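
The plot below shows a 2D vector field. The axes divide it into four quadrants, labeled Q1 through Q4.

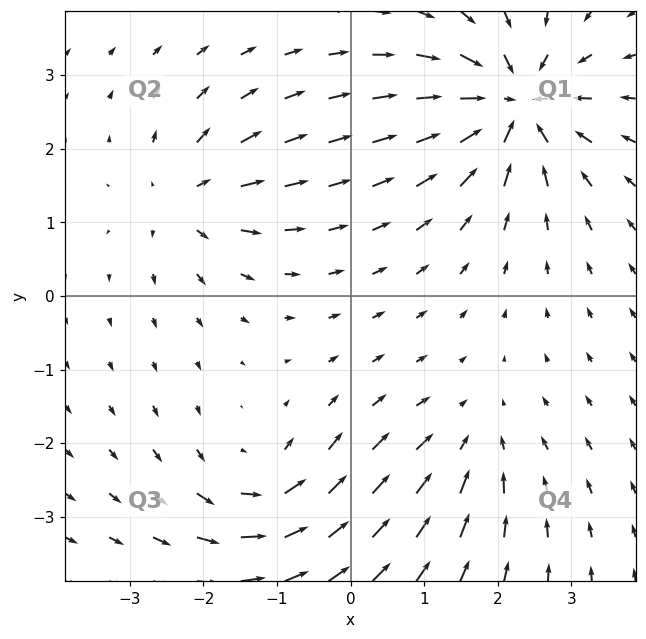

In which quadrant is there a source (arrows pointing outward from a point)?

Q2

The source sits at approximately (-2.2, 1.3), which lies in quadrant Q2. The divergence there is about +4, positive as expected for a source.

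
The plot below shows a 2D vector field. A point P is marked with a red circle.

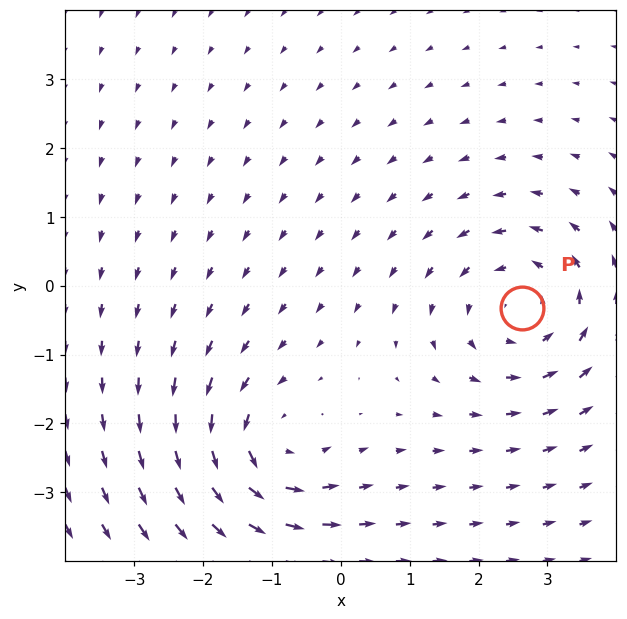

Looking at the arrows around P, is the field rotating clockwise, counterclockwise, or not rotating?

counterclockwise

Near P at (2.6, -0.3) the arrows circulate counterclockwise. The curl (z-component) there is about +3; positive curl means counterclockwise rotation.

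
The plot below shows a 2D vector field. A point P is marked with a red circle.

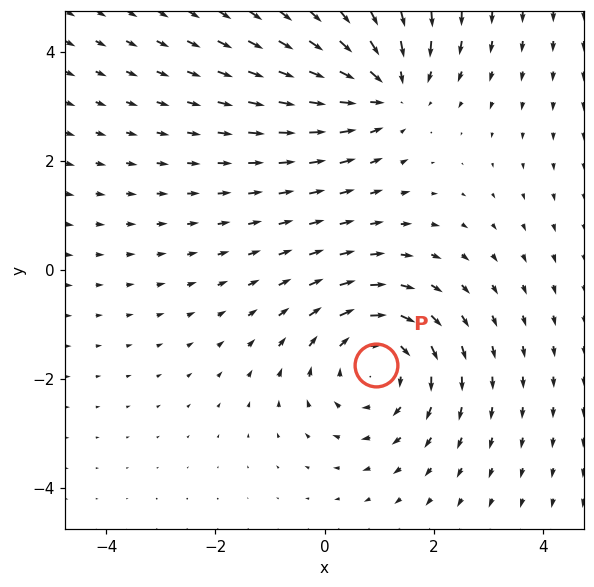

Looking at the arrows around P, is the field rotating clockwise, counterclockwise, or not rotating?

clockwise

Near P at (1.0, -1.8) the arrows circulate clockwise. The curl (z-component) there is about -3; negative curl means clockwise rotation.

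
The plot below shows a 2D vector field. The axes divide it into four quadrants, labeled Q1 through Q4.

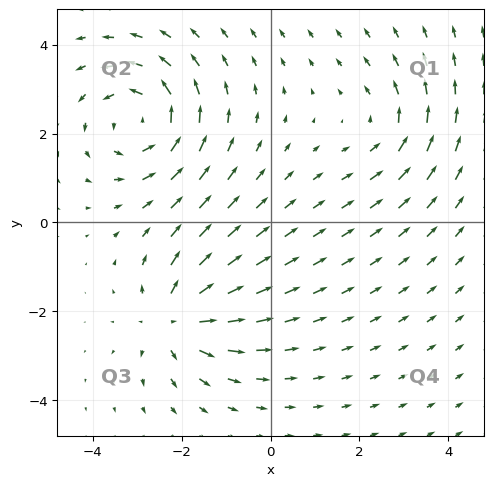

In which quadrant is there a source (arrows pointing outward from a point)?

The source sits at approximately (-2.2, -2.2), which lies in quadrant Q3. The divergence there is about +4, positive as expected for a source.

Q3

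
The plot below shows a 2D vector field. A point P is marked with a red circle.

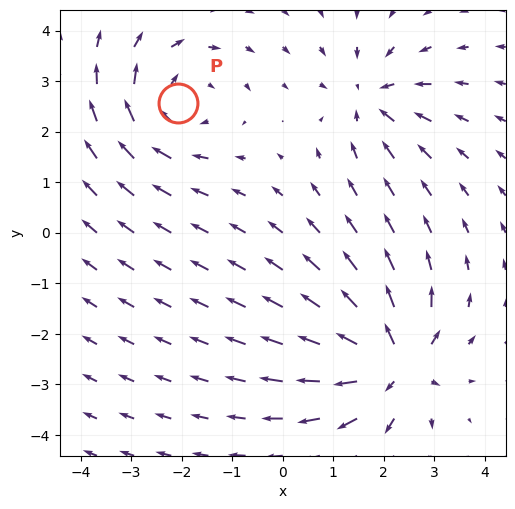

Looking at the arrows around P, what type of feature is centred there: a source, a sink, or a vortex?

At P (-2.1, 2.6) the arrows circulate clockwise. Divergence ≈0, curl about -3 — near-zero divergence with nonzero curl is a vortex.

vortex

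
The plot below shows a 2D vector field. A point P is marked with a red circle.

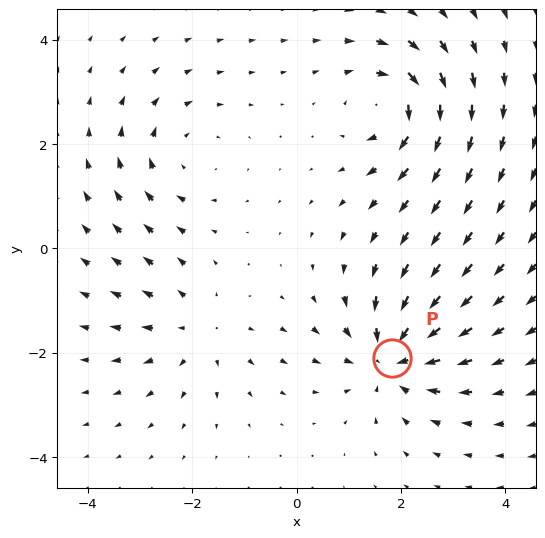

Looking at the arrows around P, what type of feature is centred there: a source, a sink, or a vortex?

sink

At P (1.8, -2.1) the arrows converge inward. Divergence about -6, curl ≈0 — negative divergence with near-zero curl is a sink.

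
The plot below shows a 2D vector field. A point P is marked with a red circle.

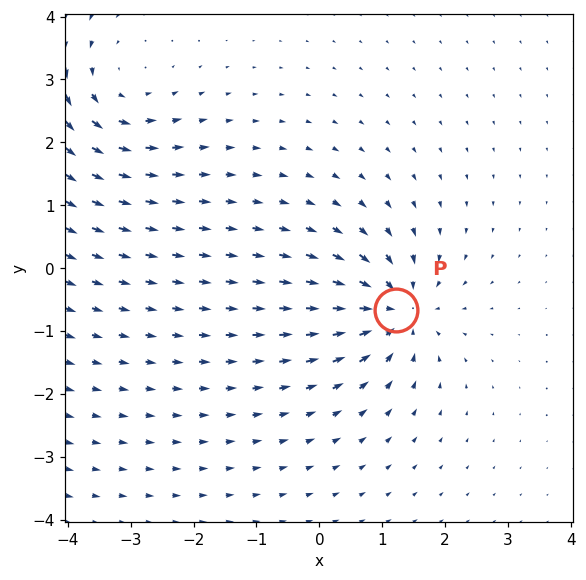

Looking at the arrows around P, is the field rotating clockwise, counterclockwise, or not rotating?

Near P at (1.2, -0.7) the arrows show no circulation. The curl there is ≈0.

not rotating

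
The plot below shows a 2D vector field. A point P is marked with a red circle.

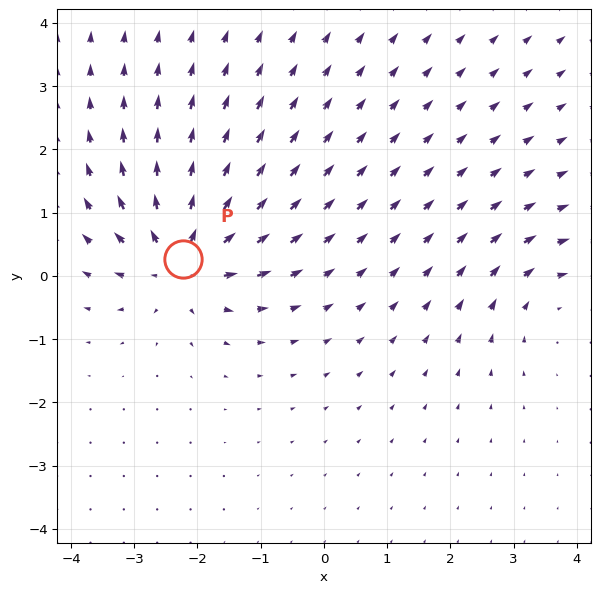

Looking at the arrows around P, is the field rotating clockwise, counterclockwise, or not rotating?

not rotating

Near P at (-2.2, 0.3) the arrows show no circulation. The curl there is ≈0.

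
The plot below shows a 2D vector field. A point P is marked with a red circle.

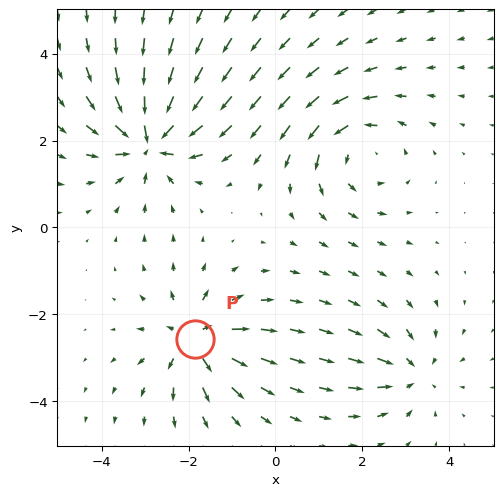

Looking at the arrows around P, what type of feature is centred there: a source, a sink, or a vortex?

source

At P (-1.9, -2.6) the arrows spread outward. Divergence about +5, curl ≈0 — positive divergence with near-zero curl is a source.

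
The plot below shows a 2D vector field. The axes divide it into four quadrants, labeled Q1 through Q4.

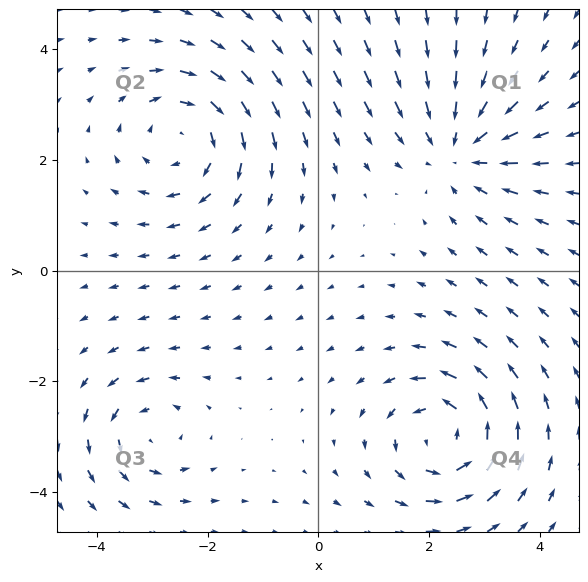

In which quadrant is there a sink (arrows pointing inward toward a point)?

The sink sits at approximately (2.5, 2.2), which lies in quadrant Q1. The divergence there is about -4, negative as expected for a sink.

Q1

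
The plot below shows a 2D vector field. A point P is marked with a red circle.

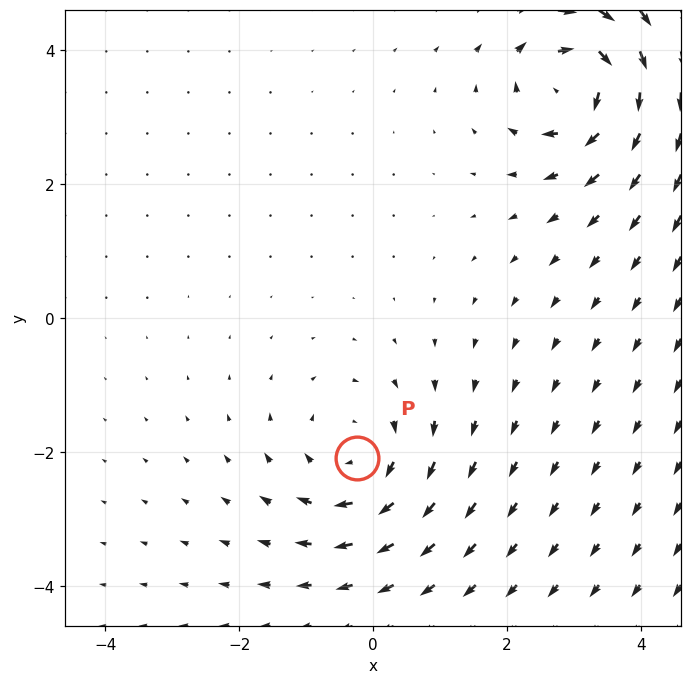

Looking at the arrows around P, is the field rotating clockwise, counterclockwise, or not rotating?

clockwise

Near P at (-0.2, -2.1) the arrows circulate clockwise. The curl (z-component) there is about -4; negative curl means clockwise rotation.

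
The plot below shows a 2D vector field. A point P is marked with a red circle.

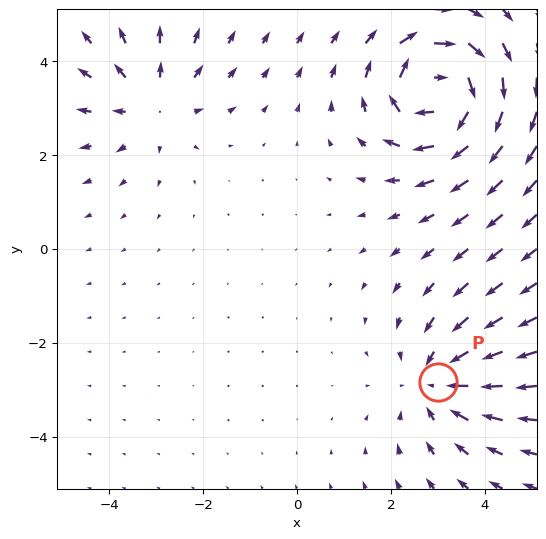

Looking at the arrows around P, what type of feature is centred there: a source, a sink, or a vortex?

At P (3.0, -2.8) the arrows converge inward. Divergence about -3, curl ≈0 — negative divergence with near-zero curl is a sink.

sink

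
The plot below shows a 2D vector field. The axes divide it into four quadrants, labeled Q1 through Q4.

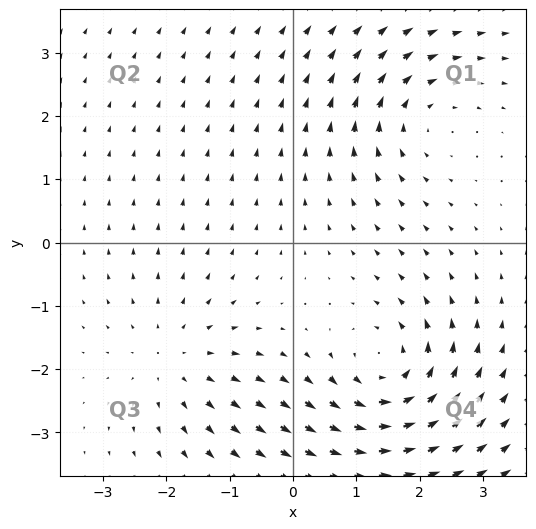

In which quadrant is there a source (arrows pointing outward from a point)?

The source sits at approximately (-1.9, -1.8), which lies in quadrant Q3. The divergence there is about +3, positive as expected for a source.

Q3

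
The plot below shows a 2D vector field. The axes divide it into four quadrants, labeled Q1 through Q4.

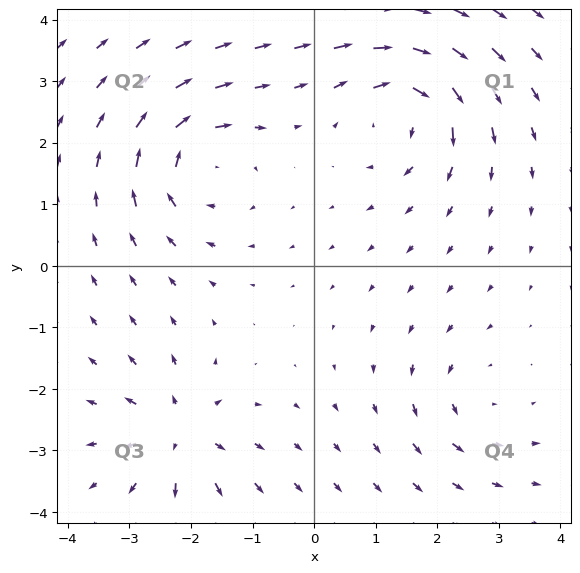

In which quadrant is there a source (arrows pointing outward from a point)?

The source sits at approximately (-2.2, -2.7), which lies in quadrant Q3. The divergence there is about +6, positive as expected for a source.

Q3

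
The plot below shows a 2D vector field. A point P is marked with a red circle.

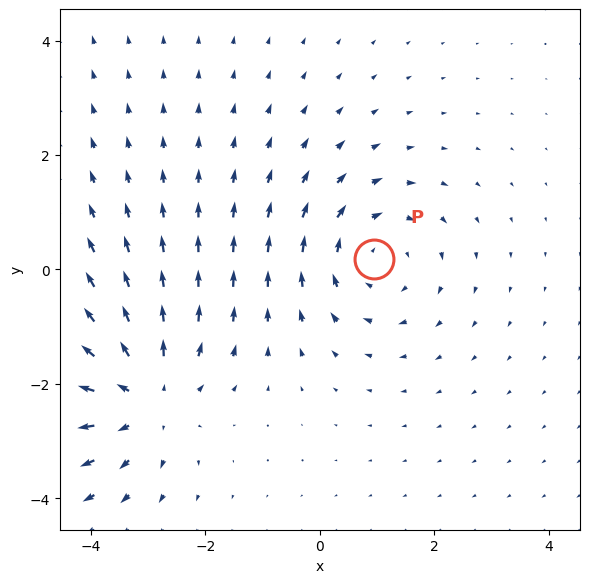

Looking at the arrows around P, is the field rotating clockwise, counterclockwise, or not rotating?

clockwise

Near P at (0.9, 0.2) the arrows circulate clockwise. The curl (z-component) there is about -2; negative curl means clockwise rotation.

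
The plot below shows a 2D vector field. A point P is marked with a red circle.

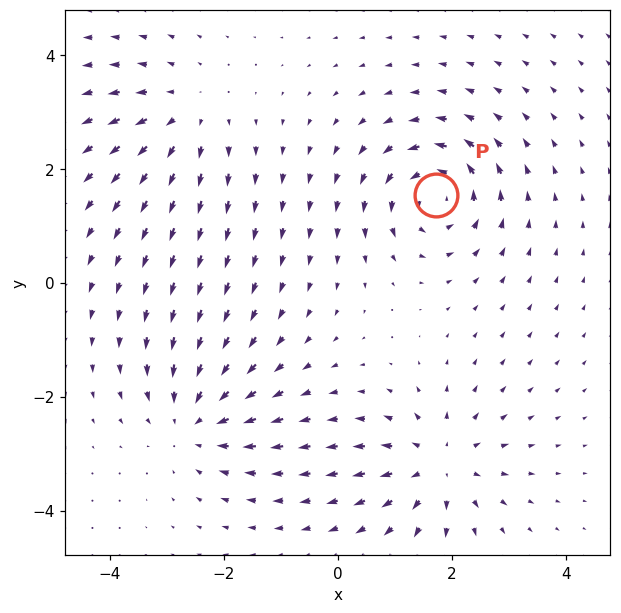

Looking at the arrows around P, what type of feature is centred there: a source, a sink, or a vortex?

At P (1.7, 1.5) the arrows circulate counterclockwise. Divergence ≈0, curl about +7 — near-zero divergence with nonzero curl is a vortex.

vortex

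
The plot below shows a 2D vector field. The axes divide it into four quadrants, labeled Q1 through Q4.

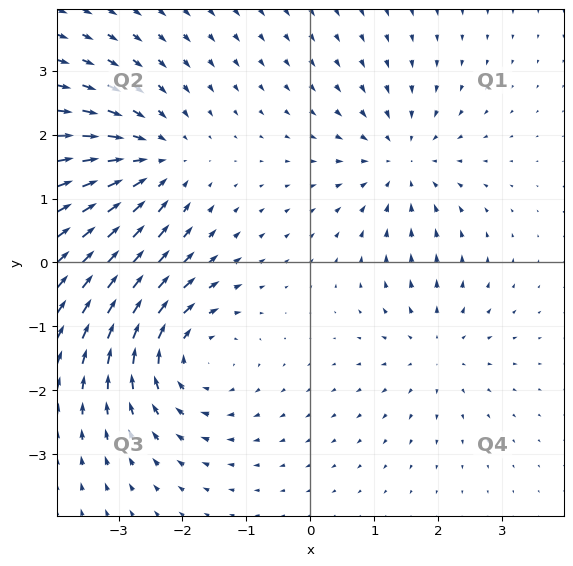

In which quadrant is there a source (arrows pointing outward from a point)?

The source sits at approximately (2.0, -1.4), which lies in quadrant Q4. The divergence there is about +3, positive as expected for a source.

Q4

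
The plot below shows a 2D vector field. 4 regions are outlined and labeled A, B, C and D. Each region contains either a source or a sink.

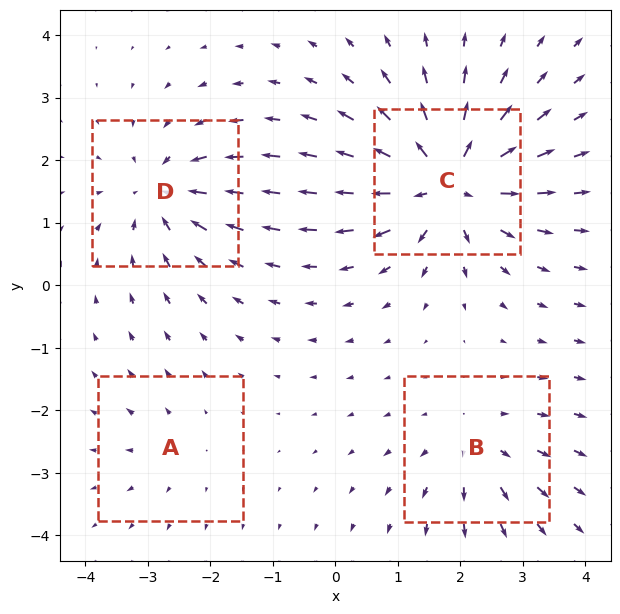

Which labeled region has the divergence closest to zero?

Divergence at each region's feature centre — A: about +2, B: about +4, C: about +8, D: about -5. Region A is closest to zero.

A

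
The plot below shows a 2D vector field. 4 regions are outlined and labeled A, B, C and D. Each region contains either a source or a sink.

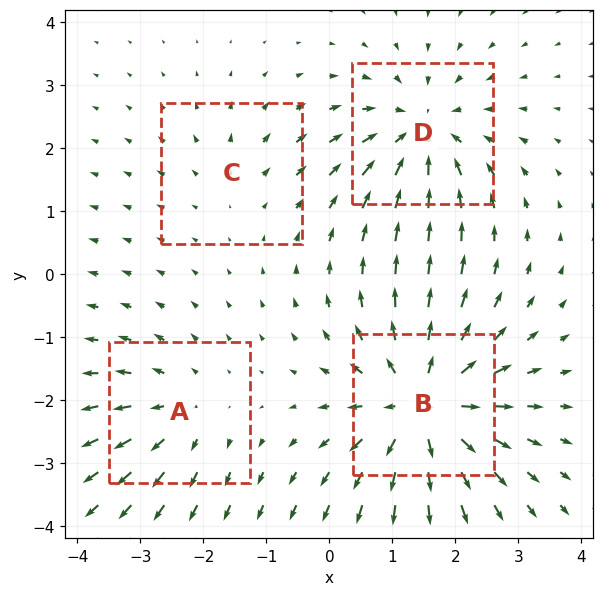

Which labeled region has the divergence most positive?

B

Divergence at each region's feature centre — A: about +4, B: about +7, C: about +2, D: about -5. Region B is most positive.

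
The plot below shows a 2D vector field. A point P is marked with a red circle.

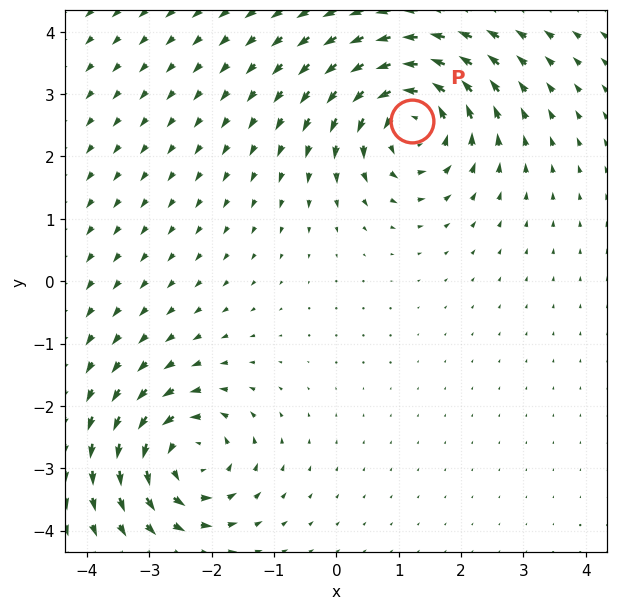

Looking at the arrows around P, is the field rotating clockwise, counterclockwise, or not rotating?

counterclockwise

Near P at (1.2, 2.6) the arrows circulate counterclockwise. The curl (z-component) there is about +6; positive curl means counterclockwise rotation.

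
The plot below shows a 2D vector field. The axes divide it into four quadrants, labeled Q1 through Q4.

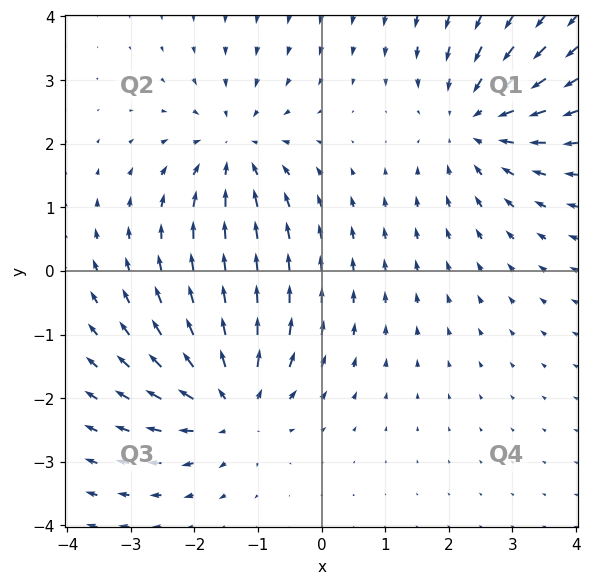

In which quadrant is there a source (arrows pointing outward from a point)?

Q3

The source sits at approximately (-1.4, -2.1), which lies in quadrant Q3. The divergence there is about +4, positive as expected for a source.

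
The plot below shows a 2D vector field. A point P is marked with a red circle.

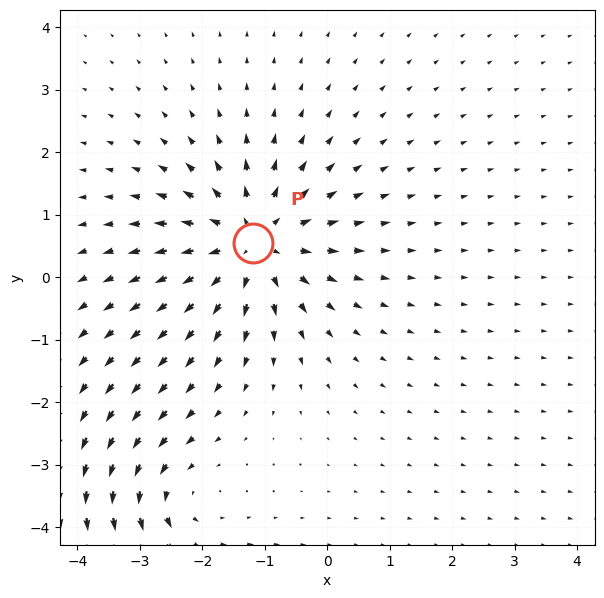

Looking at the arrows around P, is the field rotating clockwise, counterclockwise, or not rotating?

Near P at (-1.2, 0.6) the arrows show no circulation. The curl there is ≈0.

not rotating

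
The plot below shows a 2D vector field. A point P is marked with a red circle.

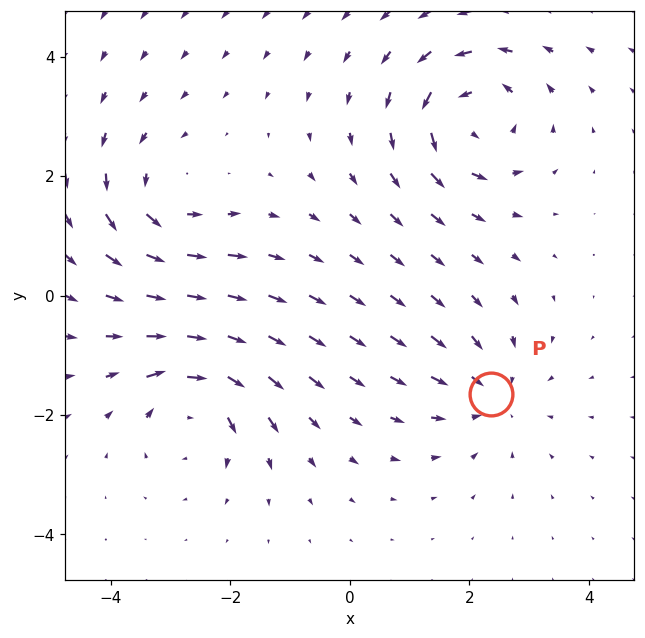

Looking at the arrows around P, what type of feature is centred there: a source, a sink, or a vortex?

sink

At P (2.4, -1.7) the arrows converge inward. Divergence about -4, curl ≈0 — negative divergence with near-zero curl is a sink.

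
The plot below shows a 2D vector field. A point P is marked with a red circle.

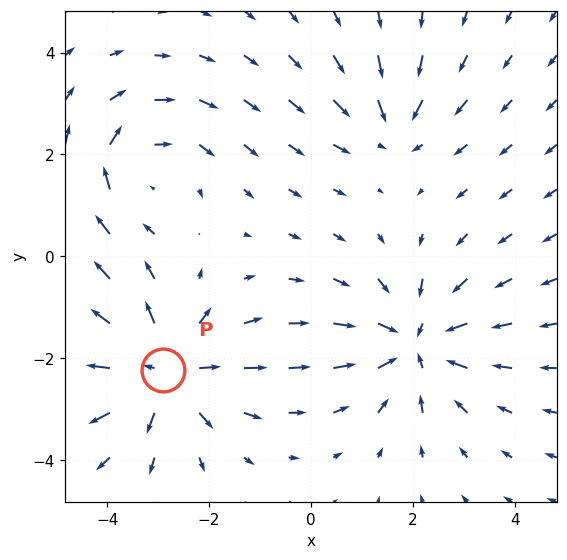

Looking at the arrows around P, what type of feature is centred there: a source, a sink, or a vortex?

At P (-2.9, -2.2) the arrows spread outward. Divergence about +5, curl ≈0 — positive divergence with near-zero curl is a source.

source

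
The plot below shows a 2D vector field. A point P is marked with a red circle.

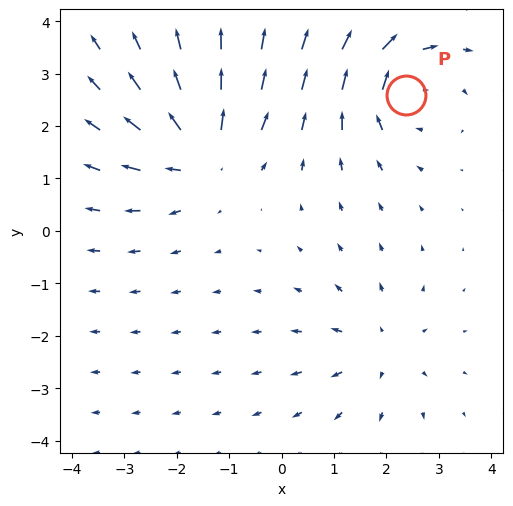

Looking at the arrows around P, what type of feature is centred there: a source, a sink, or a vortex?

vortex

At P (2.4, 2.6) the arrows circulate clockwise. Divergence ≈0, curl about -4 — near-zero divergence with nonzero curl is a vortex.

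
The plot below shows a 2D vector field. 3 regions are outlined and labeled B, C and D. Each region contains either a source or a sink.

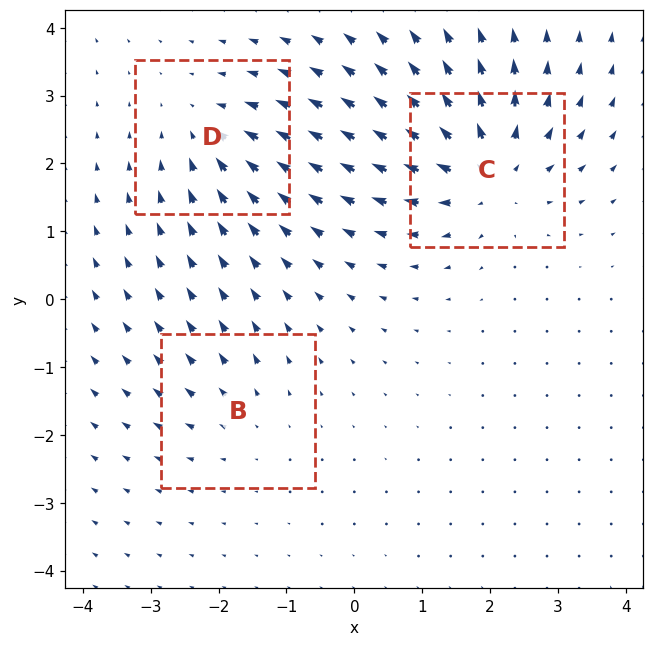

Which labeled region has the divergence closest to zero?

Divergence at each region's feature centre — B: about +2, C: about +5, D: about -3. Region B is closest to zero.

B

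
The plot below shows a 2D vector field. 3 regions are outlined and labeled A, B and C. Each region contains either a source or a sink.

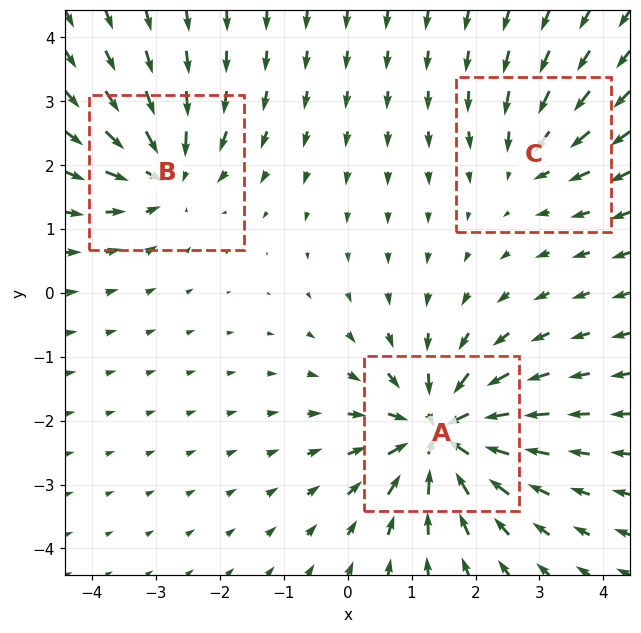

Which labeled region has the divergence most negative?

Divergence at each region's feature centre — A: about -6, B: about -4, C: about -3. Region A is most negative.

A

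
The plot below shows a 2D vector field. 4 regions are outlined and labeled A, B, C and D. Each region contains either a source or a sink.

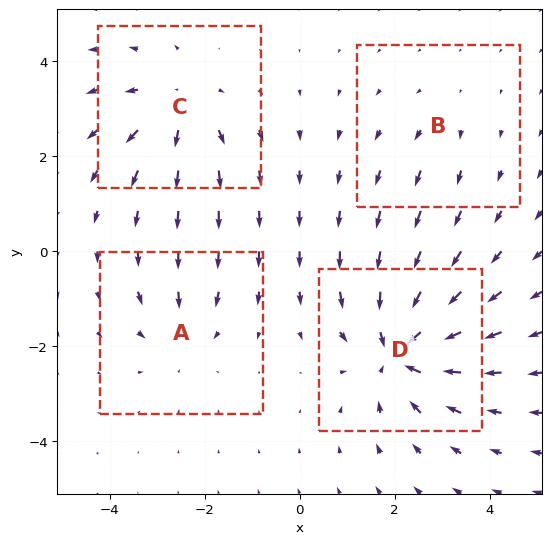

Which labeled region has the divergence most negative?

Divergence at each region's feature centre — A: about -3, B: about +2, C: about +4, D: about -7. Region D is most negative.

D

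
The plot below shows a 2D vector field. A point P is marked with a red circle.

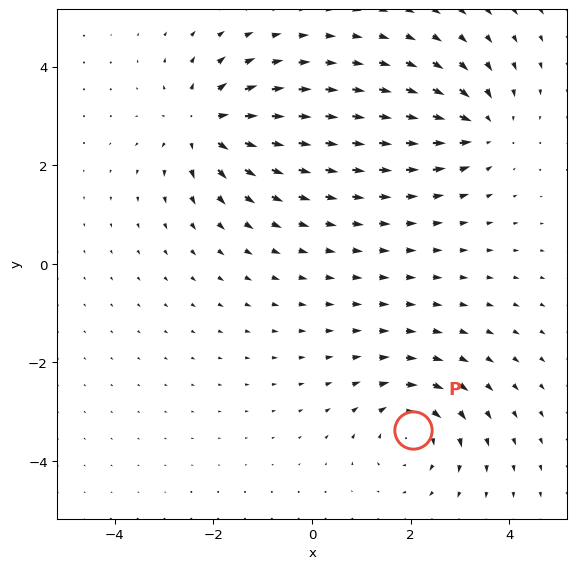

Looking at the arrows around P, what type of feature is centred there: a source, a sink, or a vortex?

vortex

At P (2.0, -3.4) the arrows circulate clockwise. Divergence ≈0, curl about -4 — near-zero divergence with nonzero curl is a vortex.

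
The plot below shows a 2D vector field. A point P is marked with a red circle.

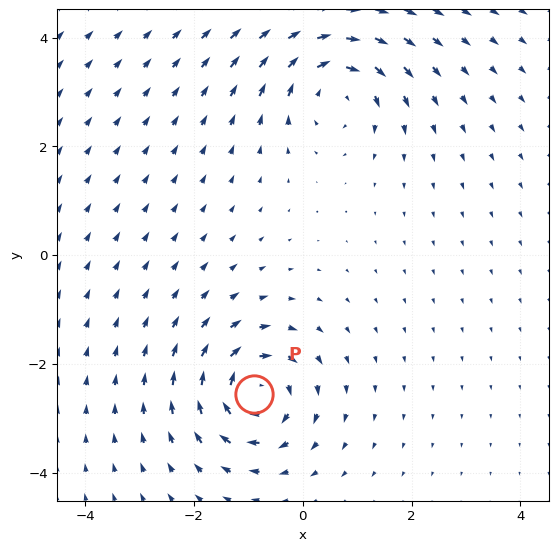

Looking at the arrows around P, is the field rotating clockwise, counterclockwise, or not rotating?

clockwise

Near P at (-0.9, -2.6) the arrows circulate clockwise. The curl (z-component) there is about -5; negative curl means clockwise rotation.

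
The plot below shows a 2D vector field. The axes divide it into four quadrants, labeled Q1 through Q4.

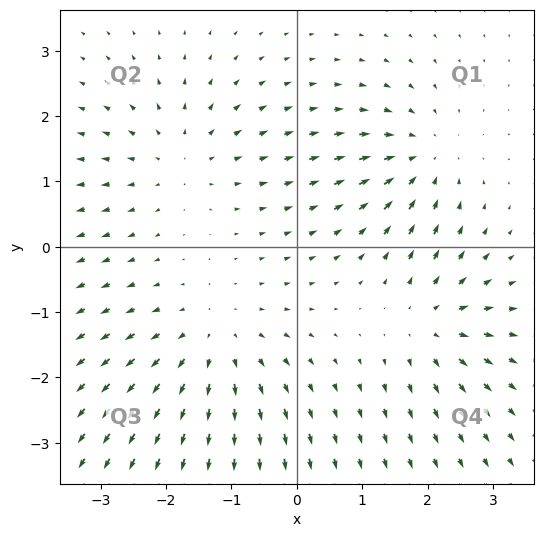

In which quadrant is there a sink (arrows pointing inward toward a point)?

Q1

The sink sits at approximately (1.9, 1.4), which lies in quadrant Q1. The divergence there is about -4, negative as expected for a sink.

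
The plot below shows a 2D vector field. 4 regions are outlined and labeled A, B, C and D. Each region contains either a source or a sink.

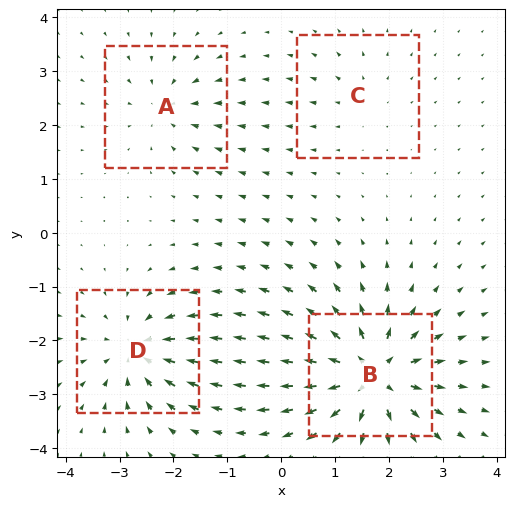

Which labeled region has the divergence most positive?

Divergence at each region's feature centre — A: about -4, B: about +9, C: about +2, D: about -6. Region B is most positive.

B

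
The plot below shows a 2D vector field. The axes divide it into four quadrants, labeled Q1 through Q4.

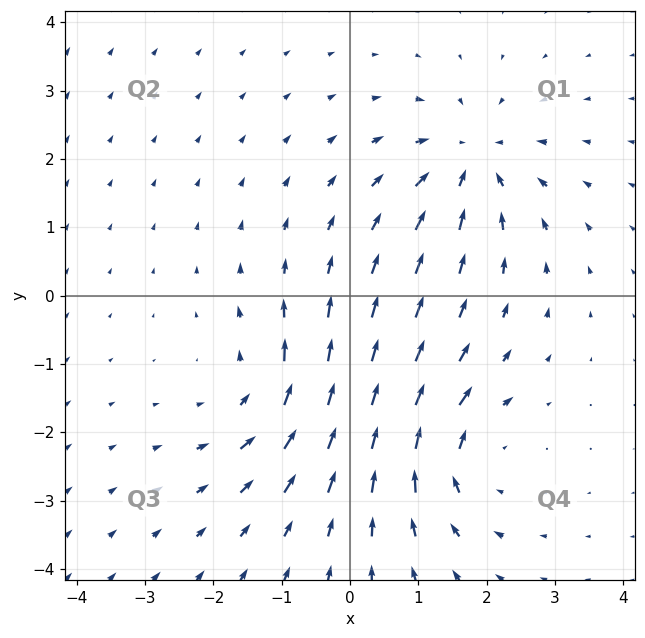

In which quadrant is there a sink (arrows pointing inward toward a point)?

Q1

The sink sits at approximately (1.8, 2.0), which lies in quadrant Q1. The divergence there is about -5, negative as expected for a sink.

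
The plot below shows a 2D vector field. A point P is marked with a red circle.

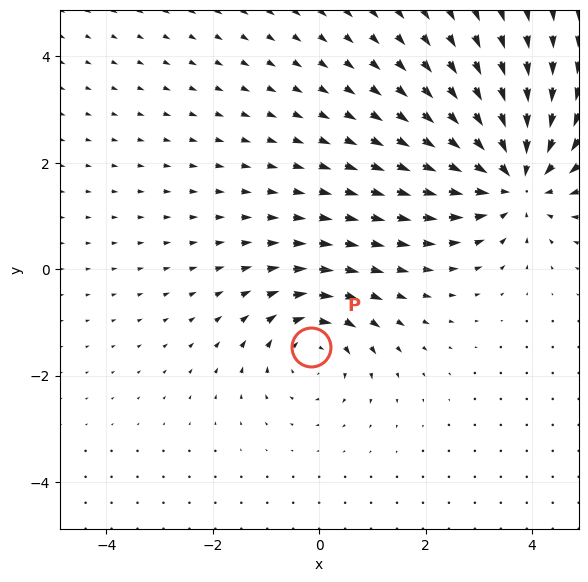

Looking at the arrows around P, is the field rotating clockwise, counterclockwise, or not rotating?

Near P at (-0.2, -1.5) the arrows circulate clockwise. The curl (z-component) there is about -3; negative curl means clockwise rotation.

clockwise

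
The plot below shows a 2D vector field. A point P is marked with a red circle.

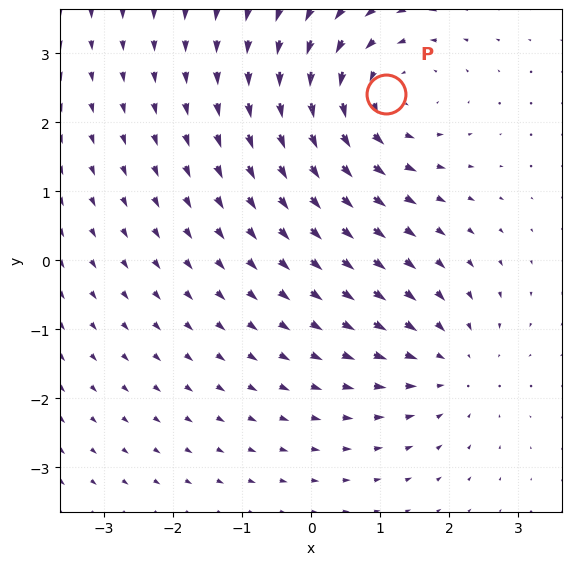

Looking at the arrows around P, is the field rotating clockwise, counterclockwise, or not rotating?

counterclockwise

Near P at (1.1, 2.4) the arrows circulate counterclockwise. The curl (z-component) there is about +4; positive curl means counterclockwise rotation.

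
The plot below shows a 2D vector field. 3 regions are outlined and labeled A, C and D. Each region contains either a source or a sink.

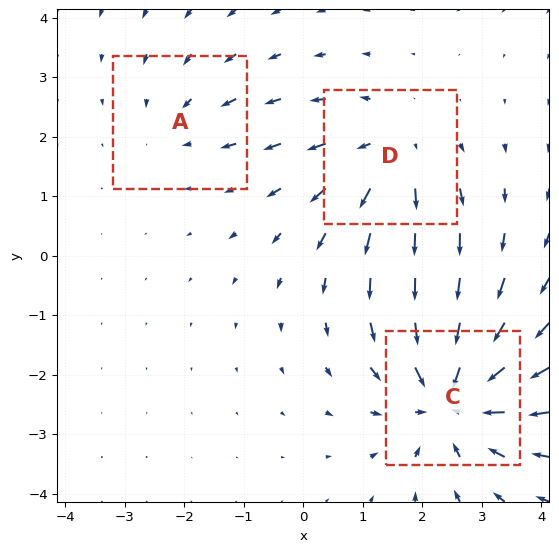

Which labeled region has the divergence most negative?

C

Divergence at each region's feature centre — A: about -2, C: about -5, D: about +3. Region C is most negative.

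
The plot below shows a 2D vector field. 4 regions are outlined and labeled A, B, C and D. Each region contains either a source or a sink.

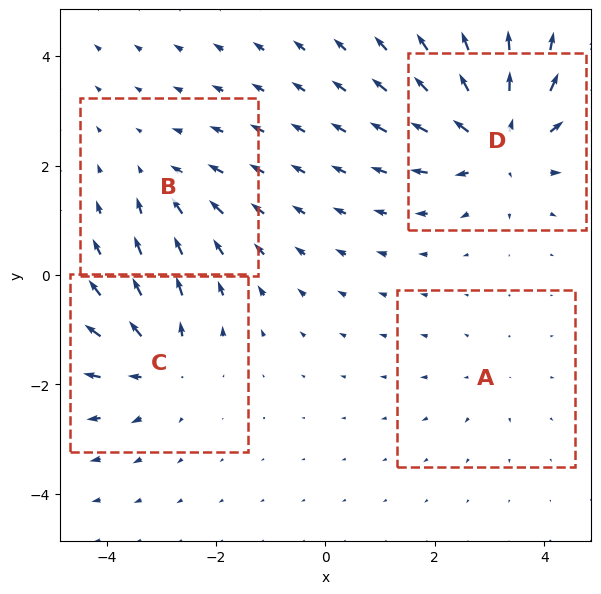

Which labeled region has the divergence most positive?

Divergence at each region's feature centre — A: about +2, B: about -3, C: about +5, D: about +7. Region D is most positive.

D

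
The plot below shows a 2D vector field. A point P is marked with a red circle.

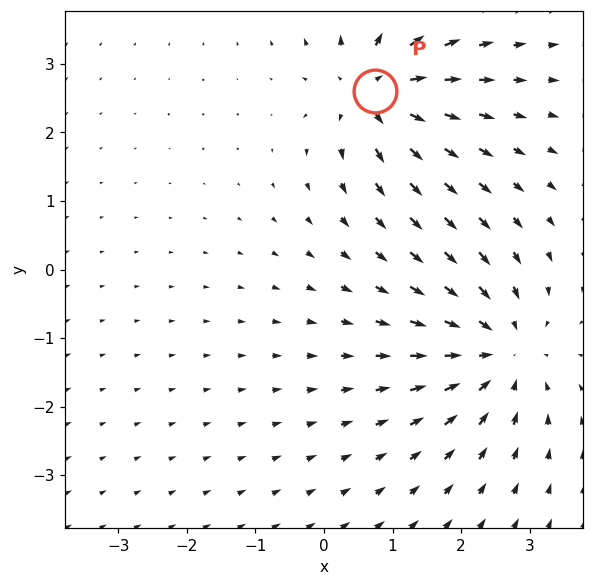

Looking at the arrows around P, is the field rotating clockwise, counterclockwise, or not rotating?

Near P at (0.7, 2.6) the arrows show no circulation. The curl there is ≈0.

not rotating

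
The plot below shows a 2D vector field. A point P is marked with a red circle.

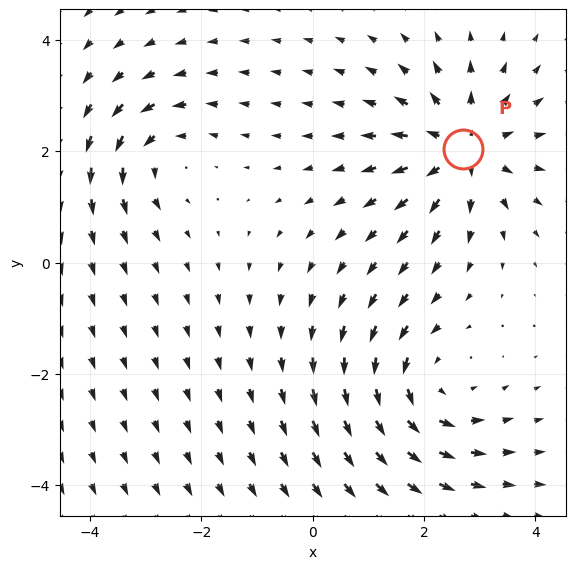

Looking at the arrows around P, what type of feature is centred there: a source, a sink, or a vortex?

source

At P (2.7, 2.0) the arrows spread outward. Divergence about +5, curl ≈0 — positive divergence with near-zero curl is a source.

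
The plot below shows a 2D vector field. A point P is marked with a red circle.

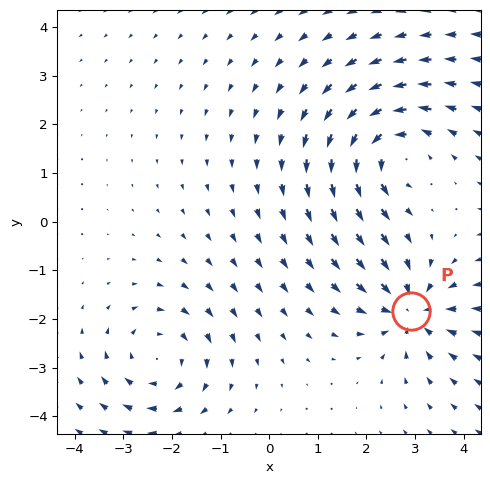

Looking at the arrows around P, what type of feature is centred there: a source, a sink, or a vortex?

sink

At P (2.9, -1.8) the arrows converge inward. Divergence about -5, curl ≈0 — negative divergence with near-zero curl is a sink.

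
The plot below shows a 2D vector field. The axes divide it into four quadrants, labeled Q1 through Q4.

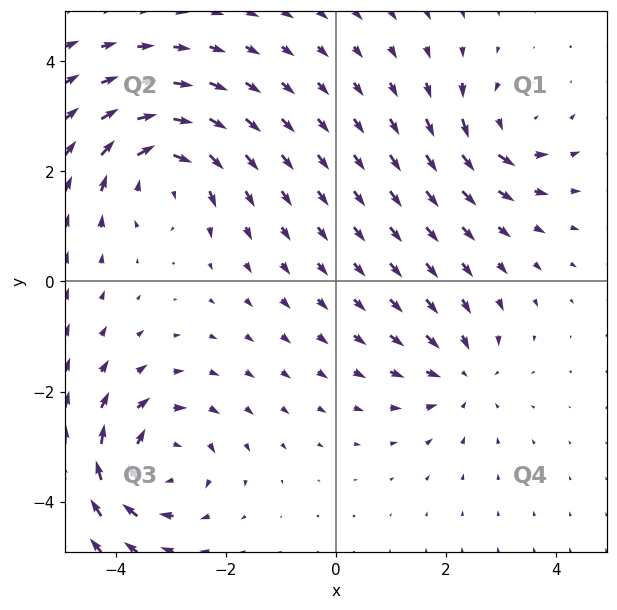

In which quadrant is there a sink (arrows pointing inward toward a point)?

The sink sits at approximately (2.3, -1.7), which lies in quadrant Q4. The divergence there is about -4, negative as expected for a sink.

Q4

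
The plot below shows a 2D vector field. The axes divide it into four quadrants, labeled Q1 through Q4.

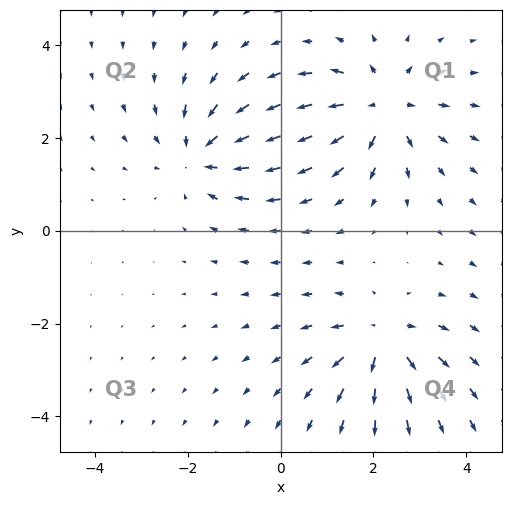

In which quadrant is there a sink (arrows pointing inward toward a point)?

The sink sits at approximately (-1.7, 1.6), which lies in quadrant Q2. The divergence there is about -4, negative as expected for a sink.

Q2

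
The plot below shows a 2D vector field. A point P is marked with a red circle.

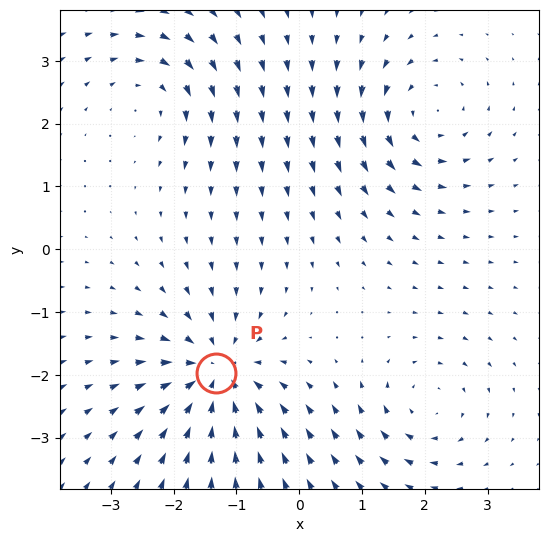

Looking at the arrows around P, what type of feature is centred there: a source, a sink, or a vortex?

At P (-1.3, -2.0) the arrows converge inward. Divergence about -6, curl ≈0 — negative divergence with near-zero curl is a sink.

sink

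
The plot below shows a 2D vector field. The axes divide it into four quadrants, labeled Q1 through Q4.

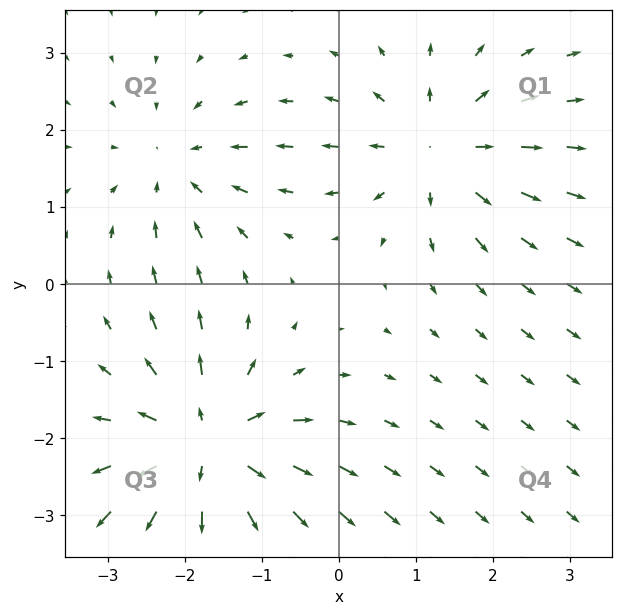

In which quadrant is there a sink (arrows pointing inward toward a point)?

The sink sits at approximately (-2.1, 1.5), which lies in quadrant Q2. The divergence there is about -3, negative as expected for a sink.

Q2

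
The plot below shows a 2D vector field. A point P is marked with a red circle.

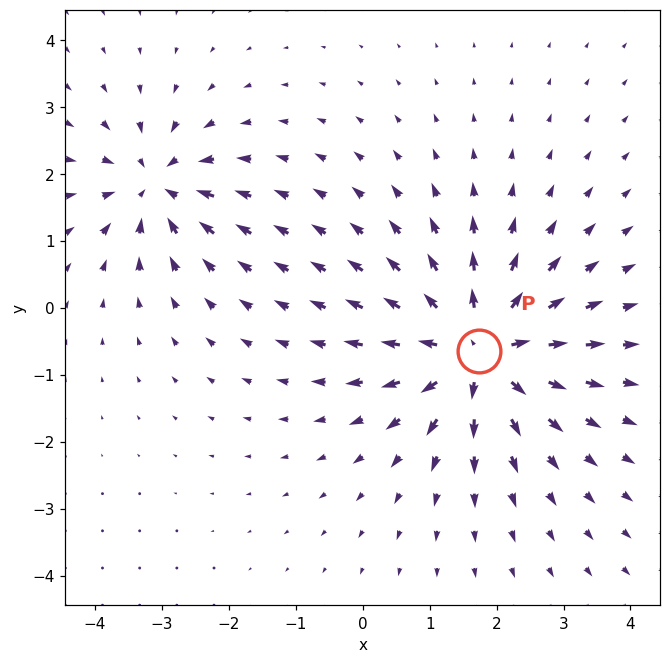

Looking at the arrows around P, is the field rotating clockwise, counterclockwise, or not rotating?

not rotating

Near P at (1.7, -0.6) the arrows show no circulation. The curl there is ≈0.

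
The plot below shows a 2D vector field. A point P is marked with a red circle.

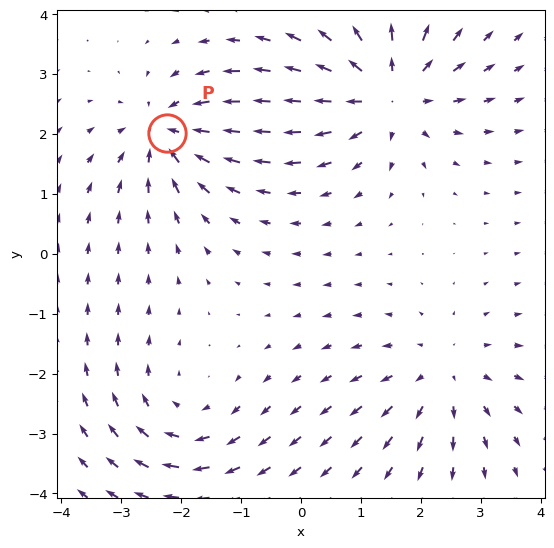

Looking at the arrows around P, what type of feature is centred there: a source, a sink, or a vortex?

sink

At P (-2.2, 2.0) the arrows converge inward. Divergence about -4, curl ≈0 — negative divergence with near-zero curl is a sink.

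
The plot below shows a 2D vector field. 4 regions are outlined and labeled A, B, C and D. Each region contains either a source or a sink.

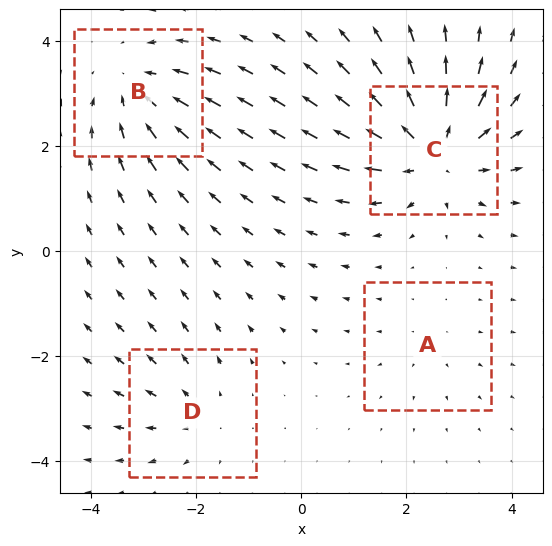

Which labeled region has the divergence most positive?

Divergence at each region's feature centre — A: about +2, B: about -4, C: about +7, D: about +3. Region C is most positive.

C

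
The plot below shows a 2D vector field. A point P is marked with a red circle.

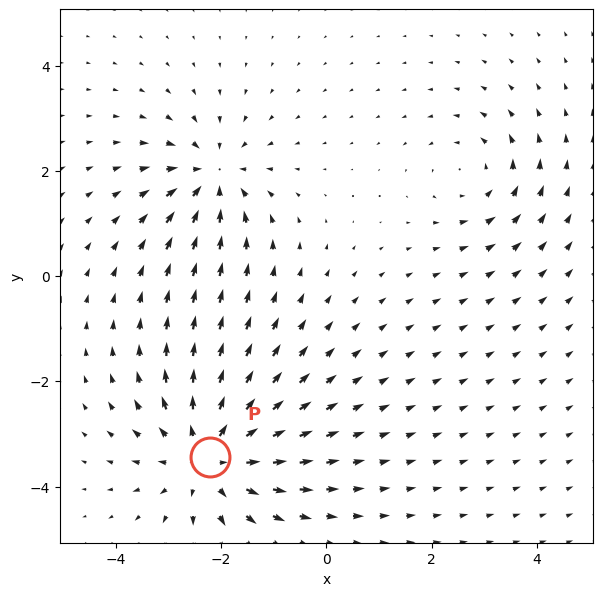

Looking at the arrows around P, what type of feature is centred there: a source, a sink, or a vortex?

At P (-2.2, -3.4) the arrows spread outward. Divergence about +4, curl ≈0 — positive divergence with near-zero curl is a source.

source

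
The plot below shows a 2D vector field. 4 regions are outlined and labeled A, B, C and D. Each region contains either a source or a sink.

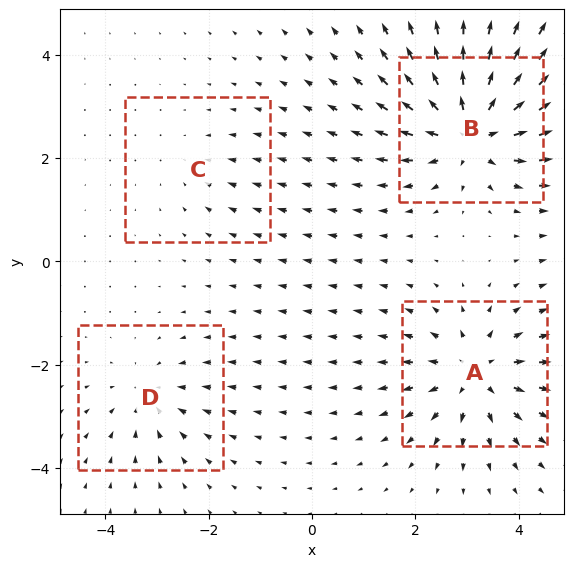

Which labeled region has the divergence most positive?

Divergence at each region's feature centre — A: about +6, B: about +8, C: about -2, D: about -4. Region B is most positive.

B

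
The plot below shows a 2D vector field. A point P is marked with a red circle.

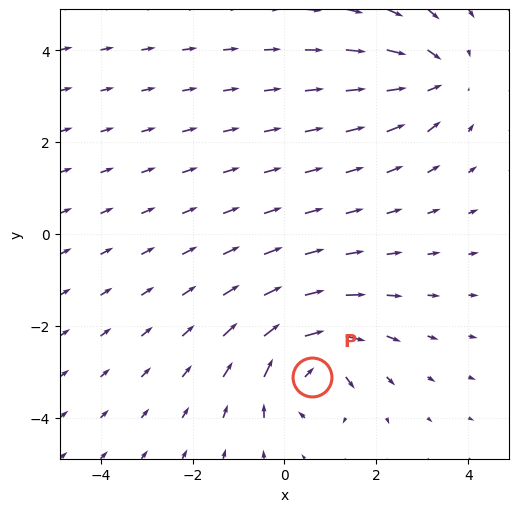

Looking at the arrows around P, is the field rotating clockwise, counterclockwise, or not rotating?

clockwise

Near P at (0.6, -3.1) the arrows circulate clockwise. The curl (z-component) there is about -6; negative curl means clockwise rotation.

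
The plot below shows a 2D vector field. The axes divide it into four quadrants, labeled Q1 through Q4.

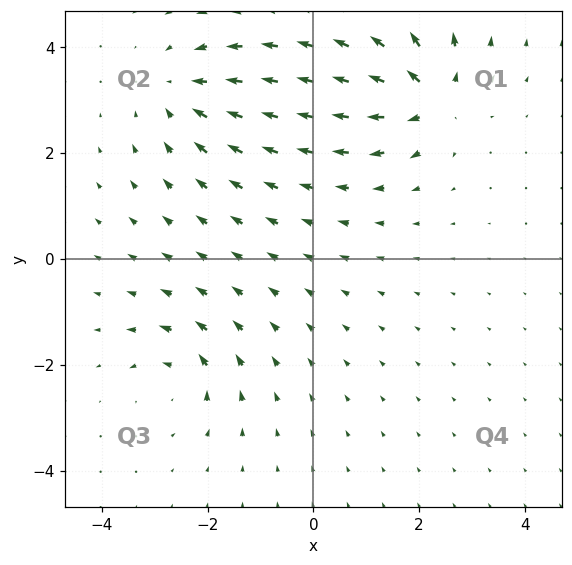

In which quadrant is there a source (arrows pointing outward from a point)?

Q1

The source sits at approximately (2.2, 3.1), which lies in quadrant Q1. The divergence there is about +6, positive as expected for a source.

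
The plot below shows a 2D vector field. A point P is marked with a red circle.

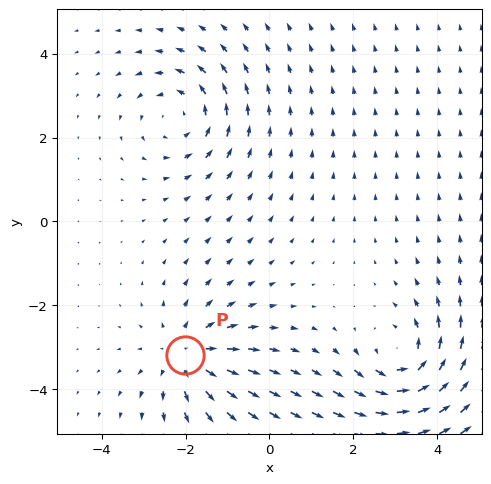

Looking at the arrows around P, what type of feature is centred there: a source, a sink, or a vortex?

At P (-2.0, -3.2) the arrows spread outward. Divergence about +4, curl ≈0 — positive divergence with near-zero curl is a source.

source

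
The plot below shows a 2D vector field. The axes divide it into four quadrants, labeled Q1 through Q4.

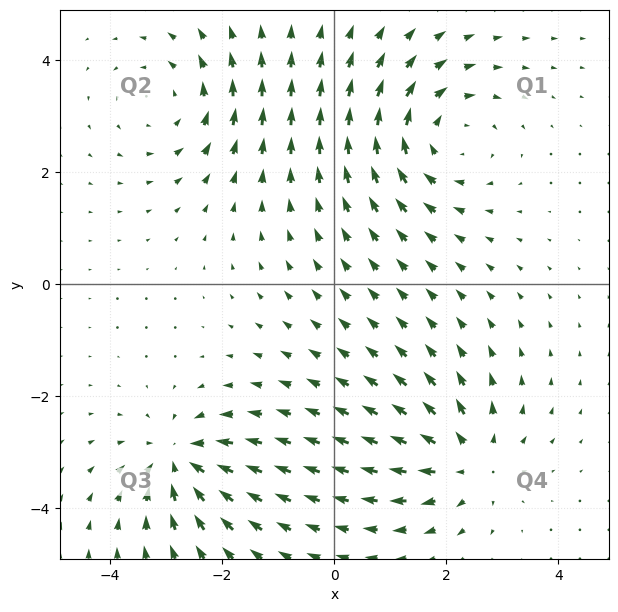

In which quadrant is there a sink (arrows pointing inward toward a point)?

Q3

The sink sits at approximately (-2.8, -3.1), which lies in quadrant Q3. The divergence there is about -6, negative as expected for a sink.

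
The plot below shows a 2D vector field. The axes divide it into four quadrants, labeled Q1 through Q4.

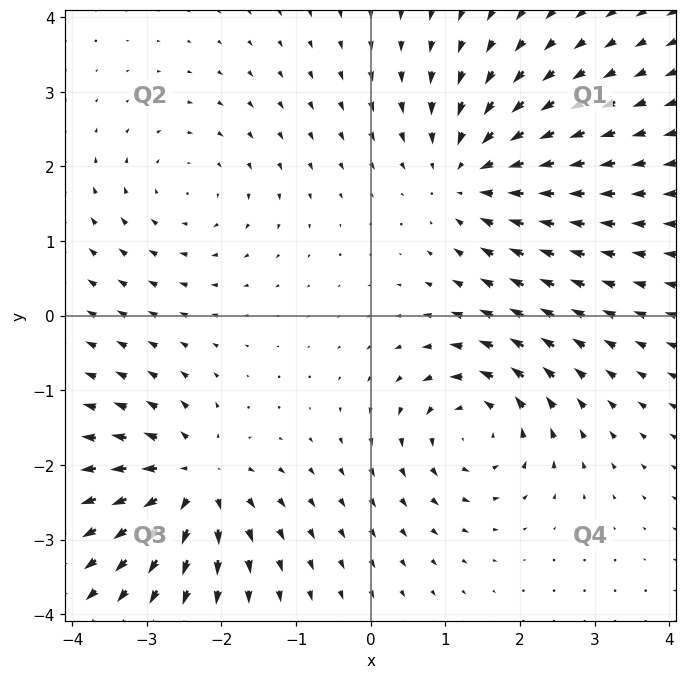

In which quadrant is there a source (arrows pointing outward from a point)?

Q3

The source sits at approximately (-2.4, -2.2), which lies in quadrant Q3. The divergence there is about +6, positive as expected for a source.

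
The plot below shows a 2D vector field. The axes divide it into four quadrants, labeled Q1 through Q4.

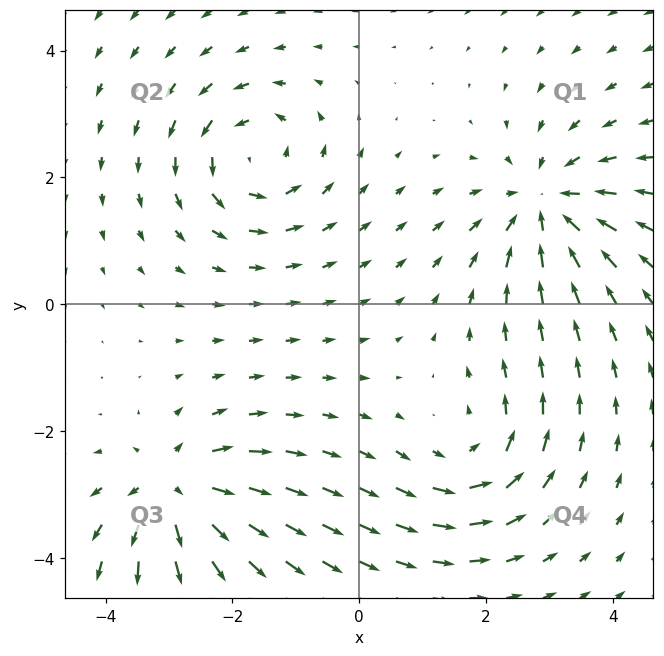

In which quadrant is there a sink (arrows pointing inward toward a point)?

The sink sits at approximately (2.9, 1.6), which lies in quadrant Q1. The divergence there is about -4, negative as expected for a sink.

Q1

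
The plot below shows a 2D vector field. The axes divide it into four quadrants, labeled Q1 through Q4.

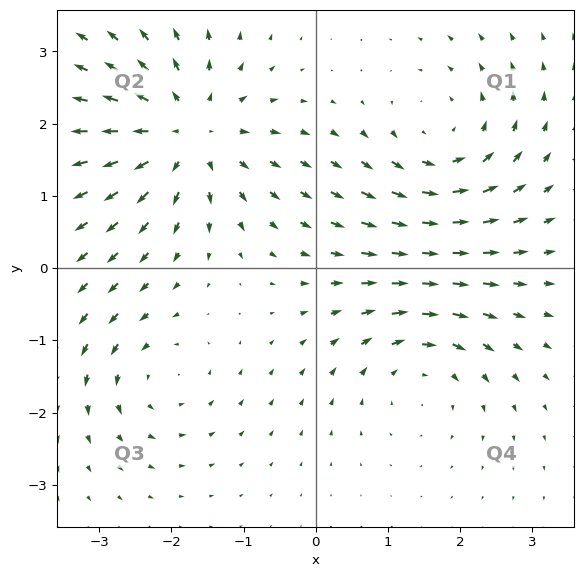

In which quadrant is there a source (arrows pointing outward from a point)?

The source sits at approximately (-1.8, 1.9), which lies in quadrant Q2. The divergence there is about +5, positive as expected for a source.

Q2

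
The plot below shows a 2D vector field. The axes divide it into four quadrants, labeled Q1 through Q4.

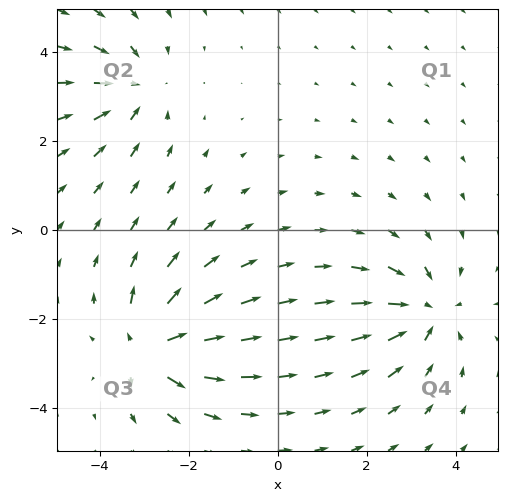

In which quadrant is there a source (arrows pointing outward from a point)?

Q3

The source sits at approximately (-2.9, -2.6), which lies in quadrant Q3. The divergence there is about +6, positive as expected for a source.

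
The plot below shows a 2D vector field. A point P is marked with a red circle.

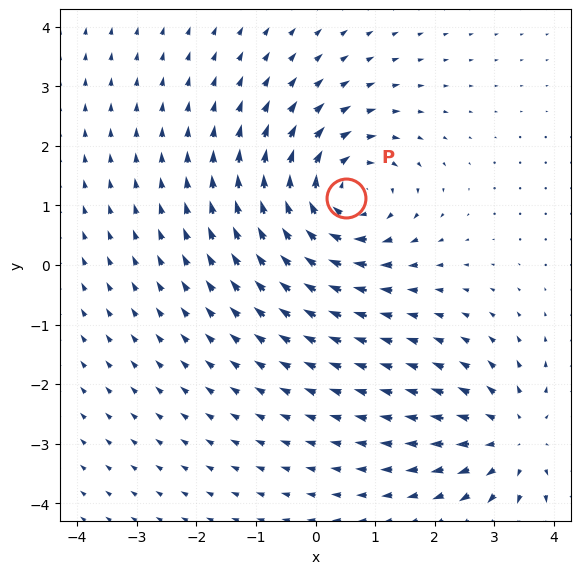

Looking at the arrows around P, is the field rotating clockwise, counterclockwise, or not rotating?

clockwise

Near P at (0.5, 1.1) the arrows circulate clockwise. The curl (z-component) there is about -5; negative curl means clockwise rotation.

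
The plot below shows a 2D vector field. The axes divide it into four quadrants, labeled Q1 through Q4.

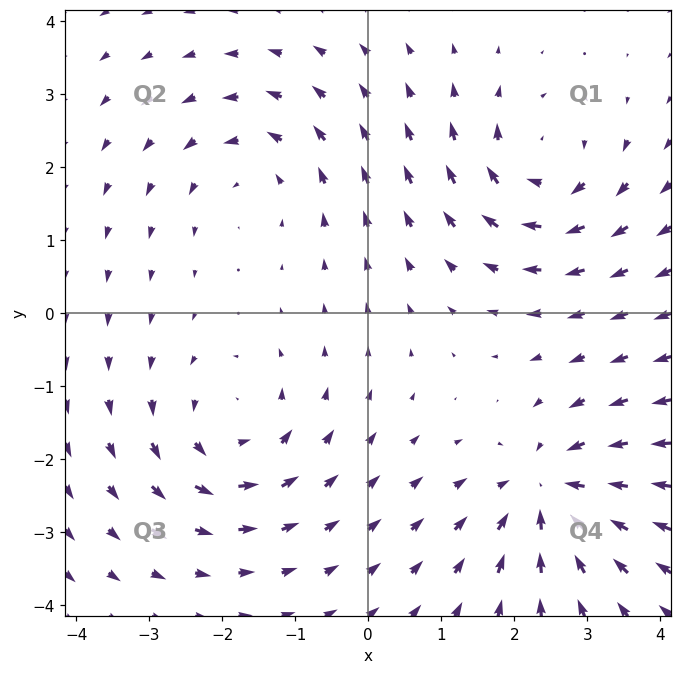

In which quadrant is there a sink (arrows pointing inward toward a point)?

The sink sits at approximately (2.5, -2.4), which lies in quadrant Q4. The divergence there is about -6, negative as expected for a sink.

Q4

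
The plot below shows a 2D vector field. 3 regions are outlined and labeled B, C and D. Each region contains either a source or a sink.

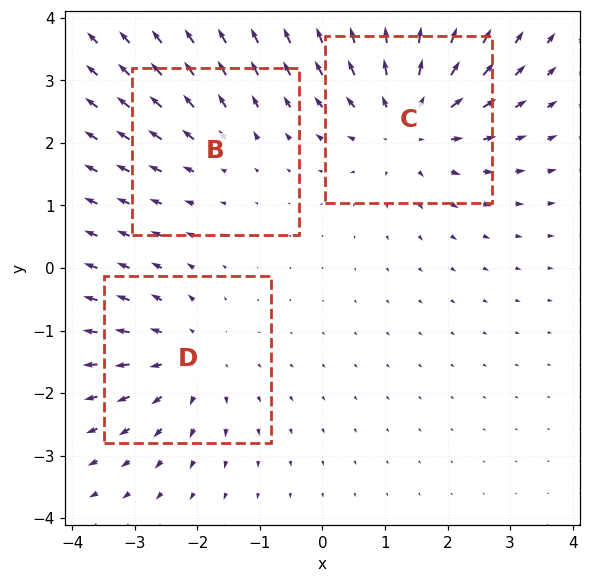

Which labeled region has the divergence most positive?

Divergence at each region's feature centre — B: about +2, C: about +4, D: about +3. Region C is most positive.

C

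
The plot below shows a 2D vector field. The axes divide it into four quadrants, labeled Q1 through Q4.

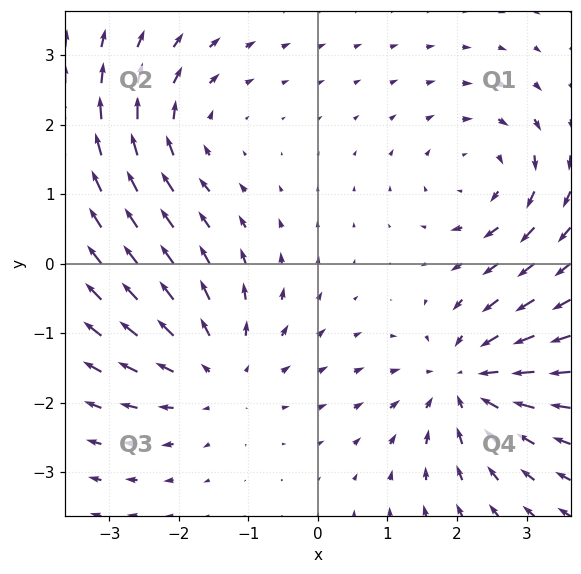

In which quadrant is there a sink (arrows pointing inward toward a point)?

The sink sits at approximately (2.1, -1.7), which lies in quadrant Q4. The divergence there is about -4, negative as expected for a sink.

Q4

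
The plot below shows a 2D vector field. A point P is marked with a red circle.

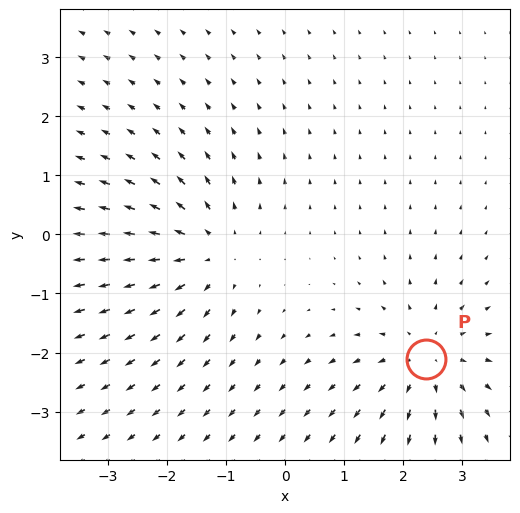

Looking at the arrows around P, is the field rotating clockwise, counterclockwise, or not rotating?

Near P at (2.4, -2.1) the arrows show no circulation. The curl there is ≈0.

not rotating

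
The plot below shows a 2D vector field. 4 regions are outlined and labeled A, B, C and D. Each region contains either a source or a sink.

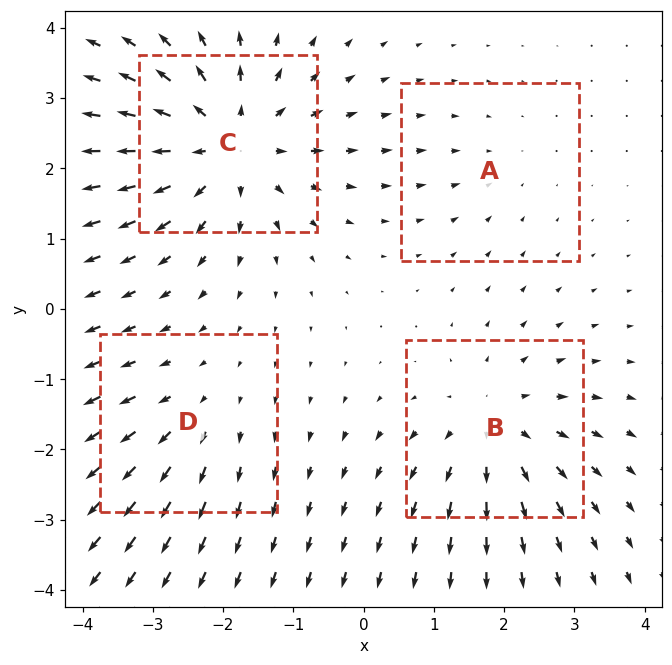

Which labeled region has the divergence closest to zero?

Divergence at each region's feature centre — A: about -2, B: about +5, C: about +7, D: about +3. Region A is closest to zero.

A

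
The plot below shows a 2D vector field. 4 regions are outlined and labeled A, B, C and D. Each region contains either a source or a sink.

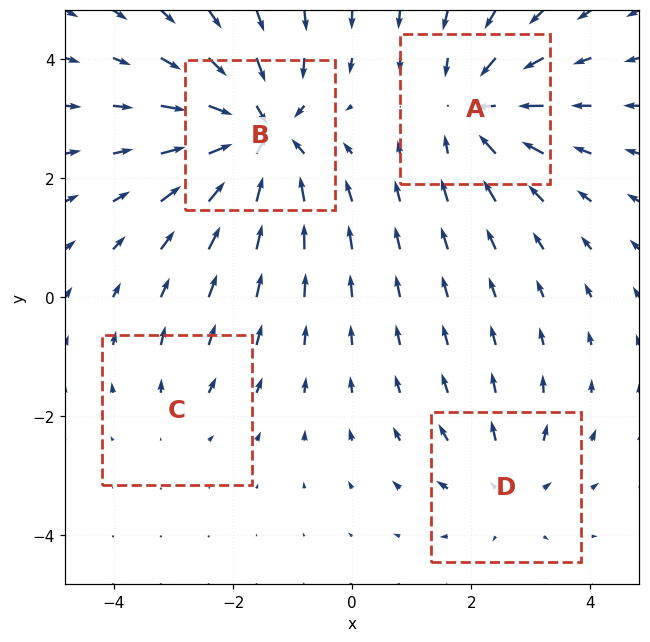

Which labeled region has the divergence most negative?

B

Divergence at each region's feature centre — A: about -5, B: about -7, C: about +2, D: about +3. Region B is most negative.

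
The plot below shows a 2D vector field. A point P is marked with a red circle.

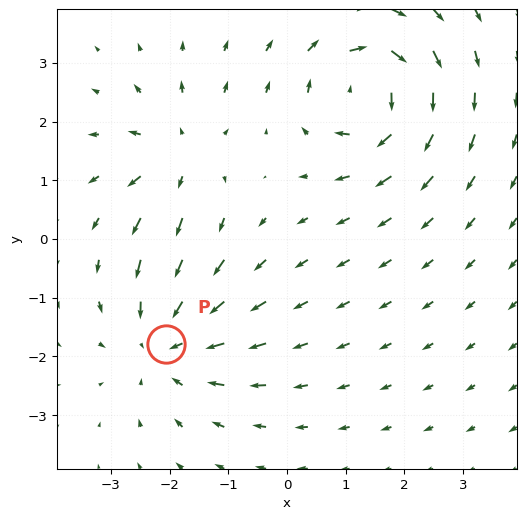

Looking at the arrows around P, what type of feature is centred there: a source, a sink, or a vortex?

sink

At P (-2.1, -1.8) the arrows converge inward. Divergence about -4, curl ≈0 — negative divergence with near-zero curl is a sink.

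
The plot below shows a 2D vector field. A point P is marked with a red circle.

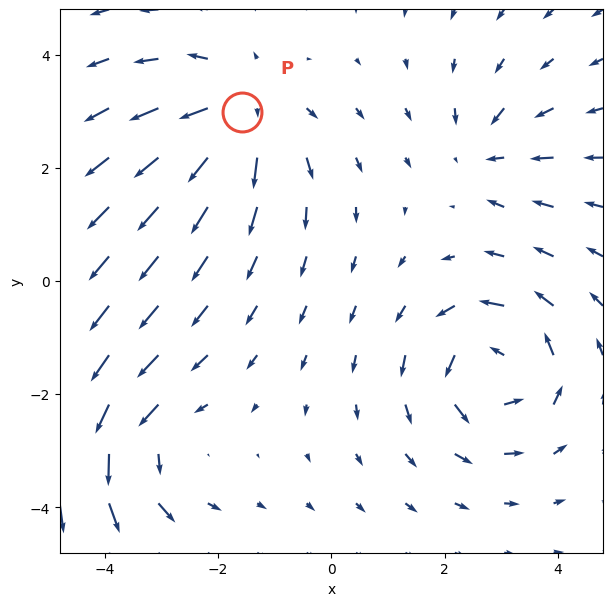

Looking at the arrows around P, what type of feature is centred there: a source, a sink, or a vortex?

At P (-1.6, 3.0) the arrows spread outward. Divergence about +4, curl ≈0 — positive divergence with near-zero curl is a source.

source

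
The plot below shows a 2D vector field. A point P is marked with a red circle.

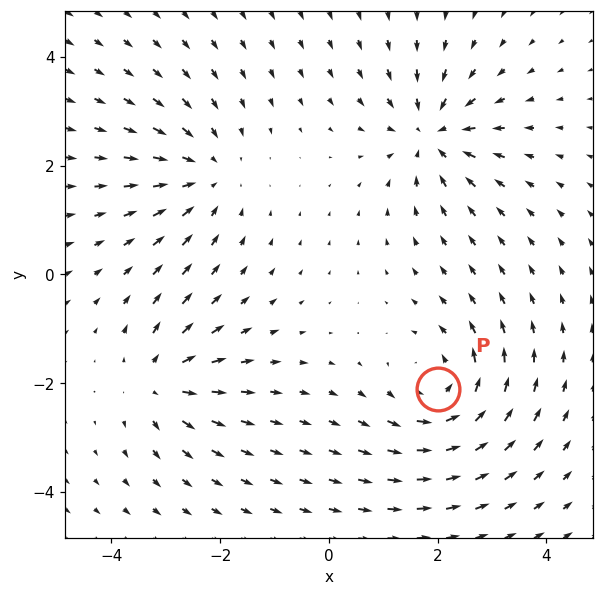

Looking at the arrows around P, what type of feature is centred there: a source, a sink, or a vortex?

At P (2.0, -2.1) the arrows circulate counterclockwise. Divergence ≈0, curl about +4 — near-zero divergence with nonzero curl is a vortex.

vortex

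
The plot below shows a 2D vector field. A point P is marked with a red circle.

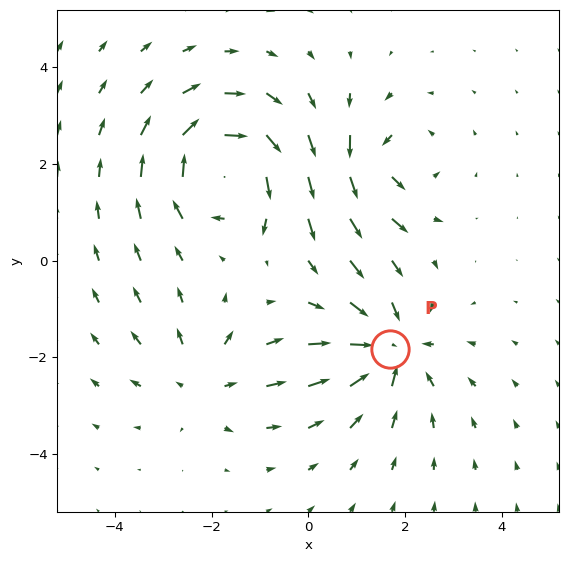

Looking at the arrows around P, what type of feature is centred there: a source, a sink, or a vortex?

sink

At P (1.7, -1.8) the arrows converge inward. Divergence about -4, curl ≈0 — negative divergence with near-zero curl is a sink.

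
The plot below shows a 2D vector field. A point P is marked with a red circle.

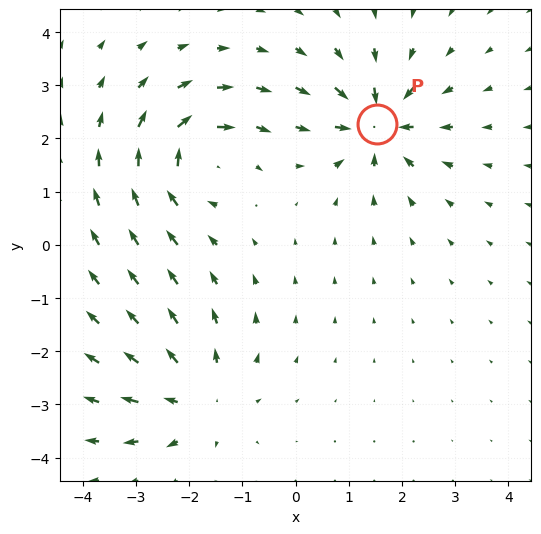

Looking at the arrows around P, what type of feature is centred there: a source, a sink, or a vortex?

At P (1.5, 2.3) the arrows converge inward. Divergence about -6, curl ≈0 — negative divergence with near-zero curl is a sink.

sink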